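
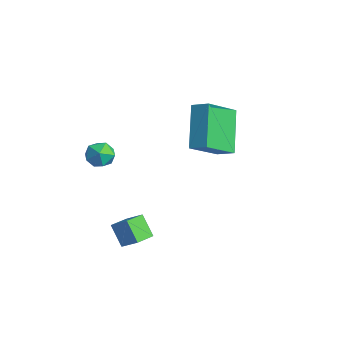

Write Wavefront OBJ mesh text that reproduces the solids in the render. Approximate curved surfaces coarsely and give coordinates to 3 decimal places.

v -0.934 -0.01 0.455
v -0.302 0.396 0.784
v -1.31 1.393 -0.556
v -0.678 1.799 -0.228
v 0.298 -0.739 -1.012
v 0.93 -0.333 -0.684
v -0.078 0.664 -2.024
v 0.554 1.07 -1.695
v 1.311 -4.483 -3.447
v 1.939 -4.134 -2.904
v 0.985 -3.688 -3.582
v 1.613 -3.339 -3.039
v 1.947 -4.361 -4.261
v 2.575 -4.012 -3.718
v 1.621 -3.566 -4.396
v 2.249 -3.217 -3.853
v -0.975 -3.362 -1.827
v -0.619 -3.883 -1.594
v -1.761 -3.577 -1.106
v -1.405 -4.098 -0.873
v -1.191 -3.47 -0.765
v -0.704 -3.337 -1.211
v -1.676 -4.123 -1.489
v -1.189 -3.99 -1.935
v -1.052 -4.354 -1.385
v -0.752 -3.95 -0.938
v -1.628 -3.51 -1.762
v -1.328 -3.106 -1.315
f 2 4 1
f 5 2 1
f 1 4 3
f 3 5 1
f 2 8 4
f 6 2 5
f 6 8 2
f 4 8 3
f 7 5 3
f 3 8 7
f 7 6 5
f 8 6 7
f 10 12 9
f 13 10 9
f 9 12 11
f 11 13 9
f 10 16 12
f 14 10 13
f 14 16 10
f 12 16 11
f 15 13 11
f 11 16 15
f 15 14 13
f 16 14 15
f 17 28 22
f 17 22 18
f 17 18 24
f 17 24 27
f 17 27 28
f 18 22 26
f 22 28 21
f 28 27 19
f 27 24 23
f 24 18 25
f 20 26 21
f 20 21 19
f 20 19 23
f 20 23 25
f 20 25 26
f 21 26 22
f 19 21 28
f 23 19 27
f 25 23 24
f 26 25 18



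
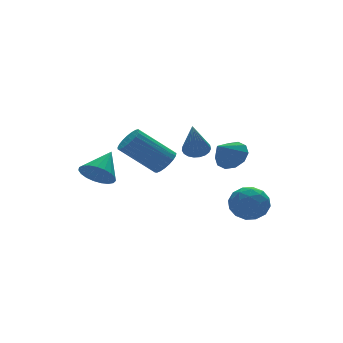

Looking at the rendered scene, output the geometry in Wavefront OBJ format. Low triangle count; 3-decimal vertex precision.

v -2.671 -3.037 0.408
v -2.182 -2.975 0.861
v -3.499 -2.26 2.185
v -3.989 -2.323 1.732
v -2.175 -2.727 0.734
v -3.493 -2.013 2.058
v -2.254 -2.533 0.551
v -3.572 -1.818 1.875
v -2.405 -2.426 0.343
v -3.723 -1.711 1.667
v -2.603 -2.424 0.146
v -3.92 -1.71 1.47
v -2.812 -2.529 -0.006
v -4.129 -1.815 1.319
v -2.996 -2.722 -0.086
v -4.314 -2.007 1.239
v -3.125 -2.969 -0.08
v -4.443 -2.255 1.244
v -3.175 -3.228 0.009
v -4.493 -2.513 1.334
v -3.138 -3.454 0.168
v -4.456 -2.739 1.492
v -3.02 -3.608 0.368
v -4.338 -2.893 1.693
v -2.842 -3.663 0.575
v -4.16 -2.949 1.9
v -2.635 -3.61 0.753
v -3.952 -2.896 2.078
v -2.433 -3.458 0.872
v -3.751 -2.744 2.196
v -2.273 -3.233 0.91
v -3.591 -2.519 2.234
v 1.217 1.063 -0.969
v 1.685 1.376 -0.664
v 0.583 0.337 0.749
v 1.488 1.555 -0.661
v 1.244 1.649 -0.711
v 0.996 1.641 -0.806
v 0.786 1.534 -0.929
v 0.65 1.345 -1.059
v 0.613 1.108 -1.173
v 0.68 0.863 -1.252
v 0.84 0.652 -1.282
v 1.065 0.513 -1.258
v 1.317 0.469 -1.184
v 1.551 0.527 -1.072
v 1.728 0.678 -0.943
v 1.817 0.896 -0.818
v 1.801 1.143 -0.719
v 0.34 -3.277 0.298
v 0.891 -3.504 0.831
v -0.52 -3.523 1.082
v 0.809 -3.02 0.893
v 0.548 -2.635 0.728
v 0.207 -2.494 0.398
v -0.083 -2.653 0.03
v -0.211 -3.05 -0.236
v -0.129 -3.533 -0.297
v 0.133 -3.919 -0.132
v 0.473 -4.059 0.198
v 0.763 -3.901 0.566
v 1.364 -2.232 -3.642
v 1.753 -1.899 -2.833
v 1.347 -3.661 -3.047
v 1.736 -3.328 -2.238
v 0.837 -3.093 -2.469
v 0.848 -2.21 -2.837
v 2.252 -3.35 -3.043
v 2.263 -2.467 -3.411
v 2.302 -2.591 -2.463
v 1.427 -2.432 -2.108
v 1.673 -3.128 -3.772
v 0.798 -2.969 -3.417
v 1.56 -1.94 -3.29
v 1.54 -3.62 -2.59
v 1.012 -3.482 -2.726
v 1.24 -3.287 -2.25
v 1.028 -2.123 -3.292
v 1.257 -1.927 -2.816
v 0.719 -2.629 -2.602
v 1.843 -3.633 -3.064
v 2.072 -3.437 -2.588
v 1.86 -2.273 -3.63
v 2.088 -2.078 -3.154
v 2.381 -2.931 -3.278
v 2.111 -2.151 -2.597
v 2.101 -2.991 -2.247
v 2.404 -3.004 -2.721
v 2.411 -2.484 -2.937
v 1.597 -2.058 -2.388
v 1.587 -2.898 -2.038
v 1.059 -2.76 -2.174
v 1.065 -2.241 -2.39
v 1.92 -2.464 -2.171
v 1.513 -2.662 -3.842
v 1.503 -3.502 -3.492
v 2.035 -3.319 -3.49
v 2.041 -2.8 -3.706
v 0.999 -2.569 -3.633
v 0.989 -3.409 -3.283
v 0.689 -3.076 -2.943
v 0.696 -2.556 -3.159
v 1.18 -3.096 -3.709
v -4.02 0.413 -1.236
v -3.397 0.131 -1.758
v -2.96 1.107 -0.344
v -3.48 0.447 -1.904
v -3.656 0.756 -1.936
v -3.895 1.007 -1.846
v -4.156 1.154 -1.651
v -4.393 1.174 -1.384
v -4.566 1.062 -1.092
v -4.645 0.838 -0.825
v -4.615 0.54 -0.629
v -4.483 0.221 -0.538
v -4.271 -0.065 -0.567
v -4.015 -0.269 -0.713
v -3.76 -0.354 -0.949
v -3.551 -0.307 -1.235
v -3.422 -0.135 -1.521
f 2 1 5
f 2 5 3
f 3 5 6
f 3 6 4
f 5 1 7
f 5 7 6
f 6 7 8
f 6 8 4
f 7 1 9
f 7 9 8
f 8 9 10
f 8 10 4
f 9 1 11
f 9 11 10
f 10 11 12
f 10 12 4
f 11 1 13
f 11 13 12
f 12 13 14
f 12 14 4
f 13 1 15
f 13 15 14
f 14 15 16
f 14 16 4
f 15 1 17
f 15 17 16
f 16 17 18
f 16 18 4
f 17 1 19
f 17 19 18
f 18 19 20
f 18 20 4
f 19 1 21
f 19 21 20
f 20 21 22
f 20 22 4
f 21 1 23
f 21 23 22
f 22 23 24
f 22 24 4
f 23 1 25
f 23 25 24
f 24 25 26
f 24 26 4
f 25 1 27
f 25 27 26
f 26 27 28
f 26 28 4
f 27 1 29
f 27 29 28
f 28 29 30
f 28 30 4
f 29 1 31
f 29 31 30
f 30 31 32
f 30 32 4
f 31 1 2
f 31 2 32
f 32 2 3
f 32 3 4
f 34 33 36
f 34 36 35
f 36 33 37
f 36 37 35
f 37 33 38
f 37 38 35
f 38 33 39
f 38 39 35
f 39 33 40
f 39 40 35
f 40 33 41
f 40 41 35
f 41 33 42
f 41 42 35
f 42 33 43
f 42 43 35
f 43 33 44
f 43 44 35
f 44 33 45
f 44 45 35
f 45 33 46
f 45 46 35
f 46 33 47
f 46 47 35
f 47 33 48
f 47 48 35
f 48 33 49
f 48 49 35
f 49 33 34
f 49 34 35
f 51 50 53
f 51 53 52
f 53 50 54
f 53 54 52
f 54 50 55
f 54 55 52
f 55 50 56
f 55 56 52
f 56 50 57
f 56 57 52
f 57 50 58
f 57 58 52
f 58 50 59
f 58 59 52
f 59 50 60
f 59 60 52
f 60 50 61
f 60 61 52
f 61 50 51
f 61 51 52
f 62 99 78
f 99 73 102
f 78 102 67
f 99 102 78
f 62 78 74
f 78 67 79
f 74 79 63
f 78 79 74
f 62 74 83
f 74 63 84
f 83 84 69
f 74 84 83
f 62 83 95
f 83 69 98
f 95 98 72
f 83 98 95
f 62 95 99
f 95 72 103
f 99 103 73
f 95 103 99
f 63 79 90
f 79 67 93
f 90 93 71
f 79 93 90
f 67 102 80
f 102 73 101
f 80 101 66
f 102 101 80
f 73 103 100
f 103 72 96
f 100 96 64
f 103 96 100
f 72 98 97
f 98 69 85
f 97 85 68
f 98 85 97
f 69 84 89
f 84 63 86
f 89 86 70
f 84 86 89
f 65 91 77
f 91 71 92
f 77 92 66
f 91 92 77
f 65 77 75
f 77 66 76
f 75 76 64
f 77 76 75
f 65 75 82
f 75 64 81
f 82 81 68
f 75 81 82
f 65 82 87
f 82 68 88
f 87 88 70
f 82 88 87
f 65 87 91
f 87 70 94
f 91 94 71
f 87 94 91
f 66 92 80
f 92 71 93
f 80 93 67
f 92 93 80
f 64 76 100
f 76 66 101
f 100 101 73
f 76 101 100
f 68 81 97
f 81 64 96
f 97 96 72
f 81 96 97
f 70 88 89
f 88 68 85
f 89 85 69
f 88 85 89
f 71 94 90
f 94 70 86
f 90 86 63
f 94 86 90
f 105 104 107
f 105 107 106
f 107 104 108
f 107 108 106
f 108 104 109
f 108 109 106
f 109 104 110
f 109 110 106
f 110 104 111
f 110 111 106
f 111 104 112
f 111 112 106
f 112 104 113
f 112 113 106
f 113 104 114
f 113 114 106
f 114 104 115
f 114 115 106
f 115 104 116
f 115 116 106
f 116 104 117
f 116 117 106
f 117 104 118
f 117 118 106
f 118 104 119
f 118 119 106
f 119 104 120
f 119 120 106
f 120 104 105
f 120 105 106



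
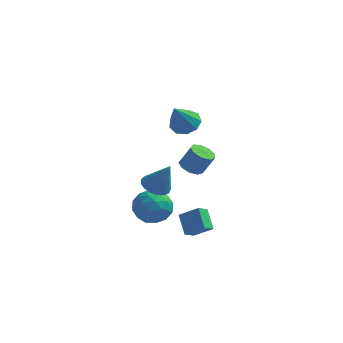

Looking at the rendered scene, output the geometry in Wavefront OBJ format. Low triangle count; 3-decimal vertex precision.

v 1.075 1.569 0.293
v 1.564 0.996 0.092
v 2.215 1.118 1.325
v 1.725 1.691 1.527
v 1.763 1.467 -0.06
v 2.414 1.59 1.174
v 1.639 1.986 -0.046
v 2.29 2.109 1.187
v 1.252 2.31 0.126
v 1.903 2.432 1.359
v 0.781 2.287 0.377
v 1.432 2.409 1.61
v 0.448 1.928 0.588
v 1.099 2.05 1.822
v 0.408 1.401 0.662
v 1.059 1.523 1.895
v 0.68 0.952 0.563
v 1.331 1.075 1.796
v 1.136 0.792 0.338
v 1.787 0.915 1.571
v -2.228 1.356 -2.864
v -1.455 2.259 -2.472
v -0.725 0.541 -3.948
v 0.048 1.444 -3.556
v -0.362 0.578 -2.751
v -1.291 1.082 -2.081
v -0.889 1.718 -4.339
v -1.818 2.222 -3.669
v -0.628 2.483 -3.383
v -0.302 1.778 -2.402
v -1.878 1.022 -4.018
v -1.552 0.317 -3.037
v -1.974 1.879 -2.573
v -0.206 0.921 -3.847
v -0.448 0.412 -3.374
v 0.007 0.942 -3.143
v -1.877 1.187 -2.343
v -1.423 1.718 -2.113
v -0.781 0.73 -2.277
v -0.757 1.082 -4.307
v -0.303 1.613 -4.077
v -2.187 1.858 -3.277
v -1.732 2.388 -3.046
v -1.399 2.07 -4.143
v -1.033 2.541 -2.878
v -0.149 2.062 -3.515
v -0.7 2.224 -3.975
v -1.246 2.52 -3.582
v -0.842 2.127 -2.301
v 0.042 1.648 -2.938
v -0.199 1.139 -2.465
v -0.745 1.435 -2.072
v -0.355 2.259 -2.837
v -2.222 1.152 -3.482
v -1.338 0.673 -4.119
v -1.435 1.365 -4.348
v -1.981 1.661 -3.955
v -2.031 0.738 -2.905
v -1.147 0.259 -3.542
v -0.934 0.28 -2.838
v -1.48 0.576 -2.445
v -1.825 0.541 -3.583
v -0.981 1.743 -1.64
v -0.35 1.153 -1.984
v -0.119 1.617 0.16
v -0.166 1.554 -2.044
v -0.168 1.998 -2.012
v -0.356 2.383 -1.894
v -0.688 2.622 -1.719
v -1.087 2.66 -1.525
v -1.462 2.488 -1.357
v -1.726 2.145 -1.254
v -1.82 1.71 -1.24
v -1.722 1.283 -1.317
v -1.454 0.961 -1.468
v -1.078 0.819 -1.659
v -0.68 0.888 -1.845
v 0.446 2.981 3.009
v 1.089 3.491 3.489
v 0.054 1.839 4.751
v 0.503 3.768 3.538
v -0.109 3.677 3.34
v -0.461 3.26 2.987
v -0.389 2.713 2.645
v 0.075 2.291 2.472
v 0.712 2.192 2.551
v 1.225 2.463 2.844
v 1.374 2.976 3.215
v 1.096 -0.223 -4.135
v 0.55 0.76 -3.252
v 1.473 0.429 -4.628
v 0.928 1.412 -3.744
v 2.232 -0.292 -3.356
v 1.687 0.691 -2.472
v 2.61 0.36 -3.848
v 2.064 1.343 -2.965
f 2 1 5
f 2 5 3
f 3 5 6
f 3 6 4
f 5 1 7
f 5 7 6
f 6 7 8
f 6 8 4
f 7 1 9
f 7 9 8
f 8 9 10
f 8 10 4
f 9 1 11
f 9 11 10
f 10 11 12
f 10 12 4
f 11 1 13
f 11 13 12
f 12 13 14
f 12 14 4
f 13 1 15
f 13 15 14
f 14 15 16
f 14 16 4
f 15 1 17
f 15 17 16
f 16 17 18
f 16 18 4
f 17 1 19
f 17 19 18
f 18 19 20
f 18 20 4
f 19 1 2
f 19 2 20
f 20 2 3
f 20 3 4
f 21 58 37
f 58 32 61
f 37 61 26
f 58 61 37
f 21 37 33
f 37 26 38
f 33 38 22
f 37 38 33
f 21 33 42
f 33 22 43
f 42 43 28
f 33 43 42
f 21 42 54
f 42 28 57
f 54 57 31
f 42 57 54
f 21 54 58
f 54 31 62
f 58 62 32
f 54 62 58
f 22 38 49
f 38 26 52
f 49 52 30
f 38 52 49
f 26 61 39
f 61 32 60
f 39 60 25
f 61 60 39
f 32 62 59
f 62 31 55
f 59 55 23
f 62 55 59
f 31 57 56
f 57 28 44
f 56 44 27
f 57 44 56
f 28 43 48
f 43 22 45
f 48 45 29
f 43 45 48
f 24 50 36
f 50 30 51
f 36 51 25
f 50 51 36
f 24 36 34
f 36 25 35
f 34 35 23
f 36 35 34
f 24 34 41
f 34 23 40
f 41 40 27
f 34 40 41
f 24 41 46
f 41 27 47
f 46 47 29
f 41 47 46
f 24 46 50
f 46 29 53
f 50 53 30
f 46 53 50
f 25 51 39
f 51 30 52
f 39 52 26
f 51 52 39
f 23 35 59
f 35 25 60
f 59 60 32
f 35 60 59
f 27 40 56
f 40 23 55
f 56 55 31
f 40 55 56
f 29 47 48
f 47 27 44
f 48 44 28
f 47 44 48
f 30 53 49
f 53 29 45
f 49 45 22
f 53 45 49
f 64 63 66
f 64 66 65
f 66 63 67
f 66 67 65
f 67 63 68
f 67 68 65
f 68 63 69
f 68 69 65
f 69 63 70
f 69 70 65
f 70 63 71
f 70 71 65
f 71 63 72
f 71 72 65
f 72 63 73
f 72 73 65
f 73 63 74
f 73 74 65
f 74 63 75
f 74 75 65
f 75 63 76
f 75 76 65
f 76 63 77
f 76 77 65
f 77 63 64
f 77 64 65
f 79 78 81
f 79 81 80
f 81 78 82
f 81 82 80
f 82 78 83
f 82 83 80
f 83 78 84
f 83 84 80
f 84 78 85
f 84 85 80
f 85 78 86
f 85 86 80
f 86 78 87
f 86 87 80
f 87 78 88
f 87 88 80
f 88 78 79
f 88 79 80
f 90 92 89
f 93 90 89
f 89 92 91
f 91 93 89
f 90 96 92
f 94 90 93
f 94 96 90
f 92 96 91
f 95 93 91
f 91 96 95
f 95 94 93
f 96 94 95



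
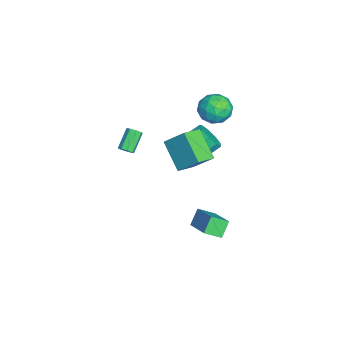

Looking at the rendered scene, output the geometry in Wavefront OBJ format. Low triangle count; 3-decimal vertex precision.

v 3.41 0.969 2.024
v 1.91 0.121 3.376
v 3.919 2.166 3.34
v 2.419 1.317 4.692
v 4.341 0.063 2.488
v 2.841 -0.786 3.84
v 4.85 1.259 3.804
v 3.35 0.411 5.156
v -0.52 3.172 3.882
v 0.036 2.334 3.31
v -2.056 2.106 3.95
v -1.5 1.268 3.378
v -1.196 1.527 4.463
v -0.247 2.185 4.421
v -1.773 2.255 2.839
v -0.824 2.913 2.797
v -0.739 1.768 2.665
v -0.382 1.318 3.669
v -1.638 3.122 3.591
v -1.281 2.672 4.595
v -0.107 2.847 3.59
v -1.913 1.593 3.67
v -1.734 1.745 4.308
v -1.408 1.253 3.972
v -0.273 2.759 4.243
v 0.054 2.267 3.907
v -0.671 1.792 4.585
v -2.074 2.173 3.353
v -1.747 1.681 3.017
v -0.612 3.187 3.288
v -0.286 2.695 2.952
v -1.349 2.648 2.675
v -0.236 2.021 2.874
v -1.139 1.395 2.914
v -1.299 1.974 2.598
v -0.741 2.362 2.573
v -0.026 1.757 3.464
v -0.929 1.13 3.504
v -0.75 1.282 4.143
v -0.192 1.669 4.118
v -0.482 1.424 3.085
v -1.091 3.31 3.756
v -1.994 2.683 3.796
v -1.828 2.771 3.142
v -1.27 3.158 3.117
v -0.881 3.045 4.346
v -1.784 2.419 4.386
v -1.279 2.078 4.687
v -0.721 2.466 4.662
v -1.538 3.016 4.175
v 2.743 0.803 -4.328
v 2.036 1.228 -3.403
v 2.588 1.87 -4.939
v 1.88 2.296 -4.014
v 4.52 1.624 -3.346
v 3.812 2.05 -2.421
v 4.364 2.692 -3.957
v 3.657 3.117 -3.032
v 2.714 -3.022 2.861
v 3.077 -2.911 3.202
v 2.029 -2.427 4.16
v 1.666 -2.538 3.819
v 2.998 -2.612 2.965
v 1.95 -2.127 3.922
v 2.753 -2.552 2.666
v 1.705 -2.068 3.624
v 2.485 -2.769 2.483
v 1.437 -2.284 3.44
v 2.351 -3.133 2.52
v 1.303 -2.649 3.478
v 2.43 -3.433 2.758
v 1.382 -2.948 3.715
v 2.675 -3.492 3.056
v 1.627 -3.008 4.014
v 2.943 -3.276 3.24
v 1.895 -2.791 4.197
v 1.309 1.153 2.206
v 2.253 1.51 2.234
v 1.936 2.303 2.861
v 0.991 1.947 2.834
v 1.91 1.791 1.704
v 1.592 2.584 2.332
v 1.285 1.774 1.41
v 0.967 2.567 2.037
v 0.671 1.466 1.488
v 0.354 2.26 2.116
v 0.356 1.012 1.902
v 0.038 1.805 2.53
v 0.486 0.624 2.459
v 0.169 1.417 3.086
v 1.002 0.484 2.897
v 0.684 1.277 3.525
v 1.661 0.657 3.012
v 1.343 1.45 3.64
v 2.155 1.062 2.75
v 1.837 1.855 3.378
f 2 4 1
f 5 2 1
f 1 4 3
f 3 5 1
f 2 8 4
f 6 2 5
f 6 8 2
f 4 8 3
f 7 5 3
f 3 8 7
f 7 6 5
f 8 6 7
f 9 46 25
f 46 20 49
f 25 49 14
f 46 49 25
f 9 25 21
f 25 14 26
f 21 26 10
f 25 26 21
f 9 21 30
f 21 10 31
f 30 31 16
f 21 31 30
f 9 30 42
f 30 16 45
f 42 45 19
f 30 45 42
f 9 42 46
f 42 19 50
f 46 50 20
f 42 50 46
f 10 26 37
f 26 14 40
f 37 40 18
f 26 40 37
f 14 49 27
f 49 20 48
f 27 48 13
f 49 48 27
f 20 50 47
f 50 19 43
f 47 43 11
f 50 43 47
f 19 45 44
f 45 16 32
f 44 32 15
f 45 32 44
f 16 31 36
f 31 10 33
f 36 33 17
f 31 33 36
f 12 38 24
f 38 18 39
f 24 39 13
f 38 39 24
f 12 24 22
f 24 13 23
f 22 23 11
f 24 23 22
f 12 22 29
f 22 11 28
f 29 28 15
f 22 28 29
f 12 29 34
f 29 15 35
f 34 35 17
f 29 35 34
f 12 34 38
f 34 17 41
f 38 41 18
f 34 41 38
f 13 39 27
f 39 18 40
f 27 40 14
f 39 40 27
f 11 23 47
f 23 13 48
f 47 48 20
f 23 48 47
f 15 28 44
f 28 11 43
f 44 43 19
f 28 43 44
f 17 35 36
f 35 15 32
f 36 32 16
f 35 32 36
f 18 41 37
f 41 17 33
f 37 33 10
f 41 33 37
f 52 54 51
f 55 52 51
f 51 54 53
f 53 55 51
f 52 58 54
f 56 52 55
f 56 58 52
f 54 58 53
f 57 55 53
f 53 58 57
f 57 56 55
f 58 56 57
f 60 59 63
f 60 63 61
f 61 63 64
f 61 64 62
f 63 59 65
f 63 65 64
f 64 65 66
f 64 66 62
f 65 59 67
f 65 67 66
f 66 67 68
f 66 68 62
f 67 59 69
f 67 69 68
f 68 69 70
f 68 70 62
f 69 59 71
f 69 71 70
f 70 71 72
f 70 72 62
f 71 59 73
f 71 73 72
f 72 73 74
f 72 74 62
f 73 59 75
f 73 75 74
f 74 75 76
f 74 76 62
f 75 59 60
f 75 60 76
f 76 60 61
f 76 61 62
f 78 77 81
f 78 81 79
f 79 81 82
f 79 82 80
f 81 77 83
f 81 83 82
f 82 83 84
f 82 84 80
f 83 77 85
f 83 85 84
f 84 85 86
f 84 86 80
f 85 77 87
f 85 87 86
f 86 87 88
f 86 88 80
f 87 77 89
f 87 89 88
f 88 89 90
f 88 90 80
f 89 77 91
f 89 91 90
f 90 91 92
f 90 92 80
f 91 77 93
f 91 93 92
f 92 93 94
f 92 94 80
f 93 77 95
f 93 95 94
f 94 95 96
f 94 96 80
f 95 77 78
f 95 78 96
f 96 78 79
f 96 79 80



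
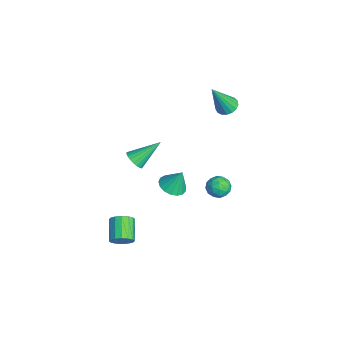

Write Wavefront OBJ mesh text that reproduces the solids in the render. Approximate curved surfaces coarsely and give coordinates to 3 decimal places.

v 2.939 1.609 0.24
v 3.496 1.551 0.553
v 2.464 1.069 0.987
v 3.021 1.011 1.3
v 2.735 1.584 1.257
v 3.029 1.917 0.795
v 2.931 0.703 0.745
v 3.225 1.036 0.283
v 3.491 0.991 0.865
v 3.37 1.535 1.181
v 2.59 1.085 0.359
v 2.469 1.629 0.675
v 3.26 1.628 0.331
v 2.7 0.992 1.209
v 2.533 1.329 1.184
v 2.86 1.295 1.368
v 2.985 1.843 0.473
v 3.313 1.809 0.657
v 2.865 1.828 1.071
v 2.647 0.811 0.883
v 2.975 0.777 1.067
v 3.1 1.325 0.172
v 3.427 1.291 0.356
v 3.095 0.792 0.469
v 3.584 1.264 0.698
v 3.304 0.946 1.137
v 3.251 0.765 0.811
v 3.424 0.961 0.539
v 3.513 1.584 0.884
v 3.233 1.267 1.323
v 3.066 1.603 1.298
v 3.238 1.799 1.026
v 3.51 1.255 1.067
v 2.727 1.353 0.217
v 2.447 1.036 0.656
v 2.722 0.821 0.514
v 2.894 1.017 0.242
v 2.656 1.674 0.403
v 2.376 1.356 0.842
v 2.536 1.659 1.001
v 2.709 1.855 0.729
v 2.45 1.365 0.473
v 2.514 -3.229 -3.188
v 2.715 -3.574 -2.727
v 1.607 -3.396 -2.111
v 1.406 -3.051 -2.572
v 2.803 -3.28 -2.653
v 1.695 -3.102 -2.037
v 2.814 -2.973 -2.723
v 1.706 -2.794 -2.107
v 2.744 -2.734 -2.917
v 1.637 -2.555 -2.301
v 2.613 -2.627 -3.184
v 1.505 -2.449 -2.568
v 2.455 -2.682 -3.452
v 1.347 -2.504 -2.836
v 2.313 -2.884 -3.649
v 1.205 -2.706 -3.033
v 2.225 -3.178 -3.723
v 1.117 -3 -3.107
v 2.214 -3.486 -3.653
v 1.106 -3.307 -3.037
v 2.283 -3.725 -3.459
v 1.176 -3.546 -2.843
v 2.415 -3.831 -3.192
v 1.307 -3.653 -2.576
v 2.573 -3.776 -2.924
v 1.465 -3.598 -2.308
v -3.954 3.109 0.435
v -3.367 3 0.265
v -3.606 2.251 2.185
v -3.356 3.268 0.394
v -3.481 3.498 0.532
v -3.715 3.64 0.648
v -4.003 3.66 0.715
v -4.28 3.554 0.718
v -4.483 3.345 0.656
v -4.564 3.083 0.543
v -4.505 2.827 0.406
v -4.32 2.635 0.275
v -4.051 2.552 0.181
v -3.76 2.596 0.145
v -3.513 2.758 0.175
v 0.22 -0.391 -1.513
v 0.918 -0.606 -1.524
v 0.38 0.071 -0.407
v 0.927 -0.284 -1.66
v 0.775 0.013 -1.762
v 0.495 0.218 -1.807
v 0.153 0.283 -1.785
v -0.174 0.194 -1.701
v -0.411 -0.029 -1.573
v -0.503 -0.335 -1.432
v -0.43 -0.654 -1.31
v -0.207 -0.913 -1.234
v 0.113 -1.052 -1.222
v 0.458 -1.04 -1.277
v 0.748 -0.879 -1.386
v 0.402 -2.25 0.972
v 0.641 -1.905 0.571
v 0.198 -0.95 1.968
v 0.407 -1.897 0.512
v 0.173 -1.949 0.532
v -0.022 -2.054 0.629
v -0.143 -2.192 0.785
v -0.171 -2.341 0.973
v -0.099 -2.473 1.161
v 0.06 -2.567 1.316
v 0.278 -2.607 1.412
v 0.517 -2.584 1.432
v 0.737 -2.504 1.372
v 0.898 -2.38 1.244
v 0.974 -2.233 1.068
v 0.951 -2.089 0.876
v 0.833 -1.973 0.7
f 1 38 17
f 38 12 41
f 17 41 6
f 38 41 17
f 1 17 13
f 17 6 18
f 13 18 2
f 17 18 13
f 1 13 22
f 13 2 23
f 22 23 8
f 13 23 22
f 1 22 34
f 22 8 37
f 34 37 11
f 22 37 34
f 1 34 38
f 34 11 42
f 38 42 12
f 34 42 38
f 2 18 29
f 18 6 32
f 29 32 10
f 18 32 29
f 6 41 19
f 41 12 40
f 19 40 5
f 41 40 19
f 12 42 39
f 42 11 35
f 39 35 3
f 42 35 39
f 11 37 36
f 37 8 24
f 36 24 7
f 37 24 36
f 8 23 28
f 23 2 25
f 28 25 9
f 23 25 28
f 4 30 16
f 30 10 31
f 16 31 5
f 30 31 16
f 4 16 14
f 16 5 15
f 14 15 3
f 16 15 14
f 4 14 21
f 14 3 20
f 21 20 7
f 14 20 21
f 4 21 26
f 21 7 27
f 26 27 9
f 21 27 26
f 4 26 30
f 26 9 33
f 30 33 10
f 26 33 30
f 5 31 19
f 31 10 32
f 19 32 6
f 31 32 19
f 3 15 39
f 15 5 40
f 39 40 12
f 15 40 39
f 7 20 36
f 20 3 35
f 36 35 11
f 20 35 36
f 9 27 28
f 27 7 24
f 28 24 8
f 27 24 28
f 10 33 29
f 33 9 25
f 29 25 2
f 33 25 29
f 44 43 47
f 44 47 45
f 45 47 48
f 45 48 46
f 47 43 49
f 47 49 48
f 48 49 50
f 48 50 46
f 49 43 51
f 49 51 50
f 50 51 52
f 50 52 46
f 51 43 53
f 51 53 52
f 52 53 54
f 52 54 46
f 53 43 55
f 53 55 54
f 54 55 56
f 54 56 46
f 55 43 57
f 55 57 56
f 56 57 58
f 56 58 46
f 57 43 59
f 57 59 58
f 58 59 60
f 58 60 46
f 59 43 61
f 59 61 60
f 60 61 62
f 60 62 46
f 61 43 63
f 61 63 62
f 62 63 64
f 62 64 46
f 63 43 65
f 63 65 64
f 64 65 66
f 64 66 46
f 65 43 67
f 65 67 66
f 66 67 68
f 66 68 46
f 67 43 44
f 67 44 68
f 68 44 45
f 68 45 46
f 70 69 72
f 70 72 71
f 72 69 73
f 72 73 71
f 73 69 74
f 73 74 71
f 74 69 75
f 74 75 71
f 75 69 76
f 75 76 71
f 76 69 77
f 76 77 71
f 77 69 78
f 77 78 71
f 78 69 79
f 78 79 71
f 79 69 80
f 79 80 71
f 80 69 81
f 80 81 71
f 81 69 82
f 81 82 71
f 82 69 83
f 82 83 71
f 83 69 70
f 83 70 71
f 85 84 87
f 85 87 86
f 87 84 88
f 87 88 86
f 88 84 89
f 88 89 86
f 89 84 90
f 89 90 86
f 90 84 91
f 90 91 86
f 91 84 92
f 91 92 86
f 92 84 93
f 92 93 86
f 93 84 94
f 93 94 86
f 94 84 95
f 94 95 86
f 95 84 96
f 95 96 86
f 96 84 97
f 96 97 86
f 97 84 98
f 97 98 86
f 98 84 85
f 98 85 86
f 100 99 102
f 100 102 101
f 102 99 103
f 102 103 101
f 103 99 104
f 103 104 101
f 104 99 105
f 104 105 101
f 105 99 106
f 105 106 101
f 106 99 107
f 106 107 101
f 107 99 108
f 107 108 101
f 108 99 109
f 108 109 101
f 109 99 110
f 109 110 101
f 110 99 111
f 110 111 101
f 111 99 112
f 111 112 101
f 112 99 113
f 112 113 101
f 113 99 114
f 113 114 101
f 114 99 115
f 114 115 101
f 115 99 100
f 115 100 101



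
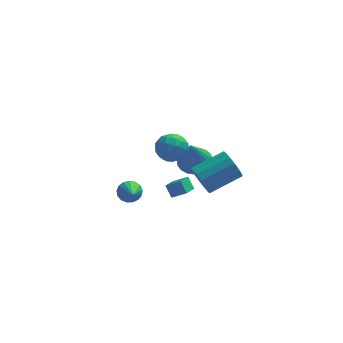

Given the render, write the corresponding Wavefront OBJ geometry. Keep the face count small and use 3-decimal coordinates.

v -0.34 1.353 -0.089
v 0.43 1.162 0.395
v 0.123 2.219 -0.486
v 0.894 2.029 -0.002
v -0.054 0.911 -0.718
v 0.717 0.721 -0.234
v 0.41 1.778 -1.115
v 1.18 1.587 -0.631
v 1.439 4.36 -0.64
v 2.41 4.299 -0.521
v 1.141 3.52 1.36
v 2.33 4.671 -0.376
v 2.097 4.99 -0.278
v 1.749 5.2 -0.241
v 1.348 5.264 -0.274
v 0.963 5.173 -0.37
v 0.66 4.94 -0.513
v 0.492 4.608 -0.678
v 0.488 4.232 -0.836
v 0.648 3.879 -0.96
v 0.945 3.608 -1.029
v 1.328 3.468 -1.031
v 1.73 3.482 -0.965
v 2.081 3.648 -0.843
v 2.322 3.937 -0.686
v -2.201 1.938 -0.983
v -1.873 2.298 -0.494
v -2.079 0.382 0.083
v -2.192 2.328 -0.414
v -2.513 2.269 -0.464
v -2.762 2.134 -0.633
v -2.883 1.954 -0.883
v -2.847 1.77 -1.155
v -2.664 1.625 -1.388
v -2.374 1.551 -1.528
v -2.044 1.566 -1.543
v -1.751 1.667 -1.43
v -1.56 1.829 -1.215
v -1.516 2.016 -0.947
v -1.629 2.186 -0.687
v -0.618 1.003 4.018
v 0.113 1.116 3.445
v -0.253 -0.456 4.195
v 0.478 -0.343 3.622
v 0.479 0.06 4.467
v 0.253 0.962 4.357
v -0.393 -0.302 3.283
v -0.619 0.6 3.173
v 0.252 0.309 2.991
v 0.791 0.533 3.722
v -0.931 0.127 3.918
v -0.392 0.351 4.649
v -0.284 1.188 3.716
v 0.144 -0.528 3.924
v 0.145 -0.291 4.421
v 0.574 -0.224 4.084
v -0.202 1.097 4.252
v 0.228 1.163 3.915
v 0.443 0.543 4.516
v -0.368 -0.503 3.725
v 0.062 -0.437 3.388
v -0.714 0.884 3.556
v -0.285 0.951 3.219
v -0.583 0.117 3.124
v 0.227 0.78 3.112
v 0.441 -0.078 3.216
v -0.071 -0.053 3.017
v -0.203 0.477 2.952
v 0.544 0.911 3.542
v 0.758 0.054 3.646
v 0.758 0.291 4.143
v 0.626 0.821 4.078
v 0.625 0.437 3.275
v -0.898 0.606 3.994
v -0.684 -0.251 4.098
v -0.766 -0.161 3.562
v -0.898 0.369 3.497
v -0.581 0.738 4.424
v -0.367 -0.12 4.528
v 0.063 0.183 4.688
v -0.069 0.713 4.623
v -0.765 0.223 4.365
v 1.138 -2.58 3.564
v 1.538 -2.805 2.813
v 3.222 -2.185 3.525
v 2.822 -1.96 4.276
v 1.419 -2.406 2.749
v 3.102 -1.786 3.46
v 1.235 -2.048 2.87
v 2.919 -1.427 3.582
v 1.029 -1.811 3.151
v 2.713 -1.19 3.863
v 0.848 -1.75 3.527
v 2.532 -1.13 4.238
v 0.734 -1.88 3.911
v 2.417 -1.259 4.622
v 0.712 -2.17 4.215
v 2.395 -1.549 4.927
v 0.788 -2.554 4.371
v 2.471 -1.933 5.082
v 0.944 -2.944 4.342
v 2.627 -2.324 5.053
v 1.145 -3.251 4.134
v 2.828 -2.63 4.846
v 1.344 -3.404 3.796
v 3.027 -2.783 4.508
v 1.496 -3.368 3.405
v 3.179 -2.748 4.117
v 1.566 -3.152 3.05
v 3.25 -2.532 3.762
f 2 4 1
f 5 2 1
f 1 4 3
f 3 5 1
f 2 8 4
f 6 2 5
f 6 8 2
f 4 8 3
f 7 5 3
f 3 8 7
f 7 6 5
f 8 6 7
f 10 9 12
f 10 12 11
f 12 9 13
f 12 13 11
f 13 9 14
f 13 14 11
f 14 9 15
f 14 15 11
f 15 9 16
f 15 16 11
f 16 9 17
f 16 17 11
f 17 9 18
f 17 18 11
f 18 9 19
f 18 19 11
f 19 9 20
f 19 20 11
f 20 9 21
f 20 21 11
f 21 9 22
f 21 22 11
f 22 9 23
f 22 23 11
f 23 9 24
f 23 24 11
f 24 9 25
f 24 25 11
f 25 9 10
f 25 10 11
f 27 26 29
f 27 29 28
f 29 26 30
f 29 30 28
f 30 26 31
f 30 31 28
f 31 26 32
f 31 32 28
f 32 26 33
f 32 33 28
f 33 26 34
f 33 34 28
f 34 26 35
f 34 35 28
f 35 26 36
f 35 36 28
f 36 26 37
f 36 37 28
f 37 26 38
f 37 38 28
f 38 26 39
f 38 39 28
f 39 26 40
f 39 40 28
f 40 26 27
f 40 27 28
f 41 78 57
f 78 52 81
f 57 81 46
f 78 81 57
f 41 57 53
f 57 46 58
f 53 58 42
f 57 58 53
f 41 53 62
f 53 42 63
f 62 63 48
f 53 63 62
f 41 62 74
f 62 48 77
f 74 77 51
f 62 77 74
f 41 74 78
f 74 51 82
f 78 82 52
f 74 82 78
f 42 58 69
f 58 46 72
f 69 72 50
f 58 72 69
f 46 81 59
f 81 52 80
f 59 80 45
f 81 80 59
f 52 82 79
f 82 51 75
f 79 75 43
f 82 75 79
f 51 77 76
f 77 48 64
f 76 64 47
f 77 64 76
f 48 63 68
f 63 42 65
f 68 65 49
f 63 65 68
f 44 70 56
f 70 50 71
f 56 71 45
f 70 71 56
f 44 56 54
f 56 45 55
f 54 55 43
f 56 55 54
f 44 54 61
f 54 43 60
f 61 60 47
f 54 60 61
f 44 61 66
f 61 47 67
f 66 67 49
f 61 67 66
f 44 66 70
f 66 49 73
f 70 73 50
f 66 73 70
f 45 71 59
f 71 50 72
f 59 72 46
f 71 72 59
f 43 55 79
f 55 45 80
f 79 80 52
f 55 80 79
f 47 60 76
f 60 43 75
f 76 75 51
f 60 75 76
f 49 67 68
f 67 47 64
f 68 64 48
f 67 64 68
f 50 73 69
f 73 49 65
f 69 65 42
f 73 65 69
f 84 83 87
f 84 87 85
f 85 87 88
f 85 88 86
f 87 83 89
f 87 89 88
f 88 89 90
f 88 90 86
f 89 83 91
f 89 91 90
f 90 91 92
f 90 92 86
f 91 83 93
f 91 93 92
f 92 93 94
f 92 94 86
f 93 83 95
f 93 95 94
f 94 95 96
f 94 96 86
f 95 83 97
f 95 97 96
f 96 97 98
f 96 98 86
f 97 83 99
f 97 99 98
f 98 99 100
f 98 100 86
f 99 83 101
f 99 101 100
f 100 101 102
f 100 102 86
f 101 83 103
f 101 103 102
f 102 103 104
f 102 104 86
f 103 83 105
f 103 105 104
f 104 105 106
f 104 106 86
f 105 83 107
f 105 107 106
f 106 107 108
f 106 108 86
f 107 83 109
f 107 109 108
f 108 109 110
f 108 110 86
f 109 83 84
f 109 84 110
f 110 84 85
f 110 85 86



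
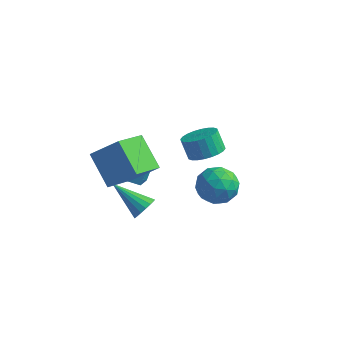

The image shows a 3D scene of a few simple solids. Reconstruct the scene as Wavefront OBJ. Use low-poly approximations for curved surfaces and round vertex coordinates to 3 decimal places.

v 0.28 3.795 0.184
v 1.188 3.864 0.644
v 0.629 4.094 1.715
v -0.28 4.025 1.256
v 1.128 4.241 0.532
v 0.569 4.472 1.603
v 0.94 4.551 0.367
v 0.381 4.781 1.438
v 0.651 4.745 0.174
v 0.092 4.975 1.245
v 0.305 4.794 -0.017
v -0.254 5.025 1.054
v -0.044 4.692 -0.177
v -0.603 4.922 0.894
v -0.344 4.453 -0.283
v -0.904 4.683 0.788
v -0.55 4.114 -0.317
v -1.109 4.344 0.754
v -0.629 3.726 -0.275
v -1.188 3.956 0.796
v -0.569 3.348 -0.163
v -1.128 3.579 0.908
v -0.381 3.039 0.002
v -0.94 3.269 1.073
v -0.092 2.845 0.195
v -0.651 3.075 1.266
v 0.254 2.795 0.386
v -0.305 3.026 1.457
v 0.603 2.898 0.546
v 0.044 3.128 1.617
v 0.904 3.137 0.652
v 0.344 3.367 1.723
v 1.109 3.476 0.686
v 0.55 3.706 1.757
v -0.701 -1.198 -0.67
v -0.318 -1.274 -0.029
v -2.579 -1.062 0.47
v -0.326 -0.919 -0.084
v -0.419 -0.628 -0.272
v -0.577 -0.468 -0.552
v -0.764 -0.475 -0.858
v -0.936 -0.647 -1.122
v -1.055 -0.946 -1.282
v -1.092 -1.303 -1.301
v -1.041 -1.635 -1.176
v -0.911 -1.867 -0.935
v -0.733 -1.946 -0.633
v -0.549 -1.854 -0.34
v -0.399 -1.611 -0.122
v 1.963 -0.506 2.204
v 2.768 0.211 1.815
v 3.272 -1.531 3.025
v 4.077 -0.814 2.636
v 3.341 -0.466 3.443
v 2.532 0.167 2.936
v 3.508 -1.487 1.904
v 2.699 -0.854 1.397
v 3.723 -0.395 1.63
v 3.62 0.236 2.581
v 2.42 -1.556 2.259
v 2.317 -0.925 3.21
v 2.25 -0.058 1.937
v 3.79 -1.262 2.903
v 3.357 -1.058 3.377
v 3.83 -0.636 3.149
v 2.112 -0.084 2.596
v 2.585 0.338 2.368
v 2.922 -0.06 3.325
v 3.455 -1.658 2.472
v 3.928 -1.236 2.244
v 2.21 -0.684 1.691
v 2.683 -0.262 1.463
v 3.118 -1.26 1.515
v 3.285 0.008 1.6
v 4.054 -0.595 2.083
v 3.72 -0.99 1.652
v 3.244 -0.618 1.354
v 3.224 0.378 2.159
v 3.994 -0.224 2.642
v 3.561 -0.02 3.116
v 3.086 0.353 2.818
v 3.785 0.022 2.05
v 2.046 -1.096 2.198
v 2.816 -1.698 2.681
v 2.954 -1.673 2.022
v 2.479 -1.3 1.724
v 1.986 -0.725 2.757
v 2.755 -1.328 3.24
v 2.796 -0.702 3.486
v 2.32 -0.33 3.188
v 2.255 -1.342 2.79
v -4.344 2.407 -2.129
v -4.034 1.162 -1.353
v -4.254 3.136 -0.996
v -3.945 1.89 -0.22
v -2.635 2.65 -2.42
v -2.326 1.404 -1.644
v -2.546 3.378 -1.287
v -2.236 2.133 -0.511
v -1.606 -0.887 1.029
v -1.891 -2.762 1.931
v -3.043 -0.039 2.336
v -3.328 -1.914 3.239
v -0.212 -0.486 2.301
v -0.497 -2.361 3.204
v -1.649 0.362 3.609
v -1.934 -1.513 4.511
f 2 1 5
f 2 5 3
f 3 5 6
f 3 6 4
f 5 1 7
f 5 7 6
f 6 7 8
f 6 8 4
f 7 1 9
f 7 9 8
f 8 9 10
f 8 10 4
f 9 1 11
f 9 11 10
f 10 11 12
f 10 12 4
f 11 1 13
f 11 13 12
f 12 13 14
f 12 14 4
f 13 1 15
f 13 15 14
f 14 15 16
f 14 16 4
f 15 1 17
f 15 17 16
f 16 17 18
f 16 18 4
f 17 1 19
f 17 19 18
f 18 19 20
f 18 20 4
f 19 1 21
f 19 21 20
f 20 21 22
f 20 22 4
f 21 1 23
f 21 23 22
f 22 23 24
f 22 24 4
f 23 1 25
f 23 25 24
f 24 25 26
f 24 26 4
f 25 1 27
f 25 27 26
f 26 27 28
f 26 28 4
f 27 1 29
f 27 29 28
f 28 29 30
f 28 30 4
f 29 1 31
f 29 31 30
f 30 31 32
f 30 32 4
f 31 1 33
f 31 33 32
f 32 33 34
f 32 34 4
f 33 1 2
f 33 2 34
f 34 2 3
f 34 3 4
f 36 35 38
f 36 38 37
f 38 35 39
f 38 39 37
f 39 35 40
f 39 40 37
f 40 35 41
f 40 41 37
f 41 35 42
f 41 42 37
f 42 35 43
f 42 43 37
f 43 35 44
f 43 44 37
f 44 35 45
f 44 45 37
f 45 35 46
f 45 46 37
f 46 35 47
f 46 47 37
f 47 35 48
f 47 48 37
f 48 35 49
f 48 49 37
f 49 35 36
f 49 36 37
f 50 87 66
f 87 61 90
f 66 90 55
f 87 90 66
f 50 66 62
f 66 55 67
f 62 67 51
f 66 67 62
f 50 62 71
f 62 51 72
f 71 72 57
f 62 72 71
f 50 71 83
f 71 57 86
f 83 86 60
f 71 86 83
f 50 83 87
f 83 60 91
f 87 91 61
f 83 91 87
f 51 67 78
f 67 55 81
f 78 81 59
f 67 81 78
f 55 90 68
f 90 61 89
f 68 89 54
f 90 89 68
f 61 91 88
f 91 60 84
f 88 84 52
f 91 84 88
f 60 86 85
f 86 57 73
f 85 73 56
f 86 73 85
f 57 72 77
f 72 51 74
f 77 74 58
f 72 74 77
f 53 79 65
f 79 59 80
f 65 80 54
f 79 80 65
f 53 65 63
f 65 54 64
f 63 64 52
f 65 64 63
f 53 63 70
f 63 52 69
f 70 69 56
f 63 69 70
f 53 70 75
f 70 56 76
f 75 76 58
f 70 76 75
f 53 75 79
f 75 58 82
f 79 82 59
f 75 82 79
f 54 80 68
f 80 59 81
f 68 81 55
f 80 81 68
f 52 64 88
f 64 54 89
f 88 89 61
f 64 89 88
f 56 69 85
f 69 52 84
f 85 84 60
f 69 84 85
f 58 76 77
f 76 56 73
f 77 73 57
f 76 73 77
f 59 82 78
f 82 58 74
f 78 74 51
f 82 74 78
f 93 95 92
f 96 93 92
f 92 95 94
f 94 96 92
f 93 99 95
f 97 93 96
f 97 99 93
f 95 99 94
f 98 96 94
f 94 99 98
f 98 97 96
f 99 97 98
f 101 103 100
f 104 101 100
f 100 103 102
f 102 104 100
f 101 107 103
f 105 101 104
f 105 107 101
f 103 107 102
f 106 104 102
f 102 107 106
f 106 105 104
f 107 105 106



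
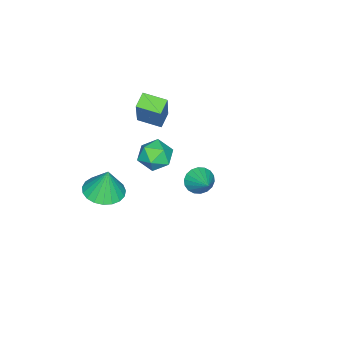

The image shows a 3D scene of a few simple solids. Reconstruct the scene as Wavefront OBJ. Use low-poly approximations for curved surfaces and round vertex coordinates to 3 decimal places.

v 2.188 2.41 2.016
v 2.453 2.617 1.437
v 2.932 3.21 2.644
v 2.223 2.803 1.474
v 1.985 2.91 1.619
v 1.788 2.919 1.842
v 1.67 2.827 2.1
v 1.654 2.652 2.341
v 1.744 2.429 2.518
v 1.922 2.203 2.595
v 2.153 2.018 2.558
v 2.39 1.91 2.413
v 2.588 1.901 2.19
v 2.706 1.994 1.932
v 2.721 2.168 1.691
v 2.631 2.391 1.514
v -3.403 -2.034 -3.678
v -2.793 -2.649 -3.325
v -4.467 -3.111 -3.715
v -3.857 -3.726 -3.362
v -4.174 -3.024 -2.83
v -3.517 -2.358 -2.808
v -3.743 -3.402 -4.232
v -3.086 -2.736 -4.21
v -3.003 -3.494 -3.667
v -3.269 -3.261 -2.801
v -3.991 -2.499 -4.239
v -4.257 -2.266 -3.373
v -2.688 -2.921 0.848
v -1.856 -2.503 2.651
v -2.87 -1.779 0.667
v -2.037 -1.361 2.471
v -1.943 -2.859 0.489
v -1.11 -2.441 2.293
v -2.124 -1.717 0.309
v -1.292 -1.299 2.112
v 1.627 -2.563 -1.48
v 2.483 -2.113 -1.559
v 1.633 -2.317 -0.02
v 2.223 -1.809 -1.609
v 1.86 -1.635 -1.637
v 1.457 -1.621 -1.638
v 1.083 -1.771 -1.611
v 0.804 -2.057 -1.562
v 0.666 -2.431 -1.498
v 0.695 -2.828 -1.431
v 0.885 -3.179 -1.373
v 1.203 -3.423 -1.333
v 1.595 -3.519 -1.318
v 1.992 -3.45 -1.331
v 2.326 -3.227 -1.37
v 2.539 -2.889 -1.428
v 2.595 -2.496 -1.495
f 2 1 4
f 2 4 3
f 4 1 5
f 4 5 3
f 5 1 6
f 5 6 3
f 6 1 7
f 6 7 3
f 7 1 8
f 7 8 3
f 8 1 9
f 8 9 3
f 9 1 10
f 9 10 3
f 10 1 11
f 10 11 3
f 11 1 12
f 11 12 3
f 12 1 13
f 12 13 3
f 13 1 14
f 13 14 3
f 14 1 15
f 14 15 3
f 15 1 16
f 15 16 3
f 16 1 2
f 16 2 3
f 17 28 22
f 17 22 18
f 17 18 24
f 17 24 27
f 17 27 28
f 18 22 26
f 22 28 21
f 28 27 19
f 27 24 23
f 24 18 25
f 20 26 21
f 20 21 19
f 20 19 23
f 20 23 25
f 20 25 26
f 21 26 22
f 19 21 28
f 23 19 27
f 25 23 24
f 26 25 18
f 30 32 29
f 33 30 29
f 29 32 31
f 31 33 29
f 30 36 32
f 34 30 33
f 34 36 30
f 32 36 31
f 35 33 31
f 31 36 35
f 35 34 33
f 36 34 35
f 38 37 40
f 38 40 39
f 40 37 41
f 40 41 39
f 41 37 42
f 41 42 39
f 42 37 43
f 42 43 39
f 43 37 44
f 43 44 39
f 44 37 45
f 44 45 39
f 45 37 46
f 45 46 39
f 46 37 47
f 46 47 39
f 47 37 48
f 47 48 39
f 48 37 49
f 48 49 39
f 49 37 50
f 49 50 39
f 50 37 51
f 50 51 39
f 51 37 52
f 51 52 39
f 52 37 53
f 52 53 39
f 53 37 38
f 53 38 39



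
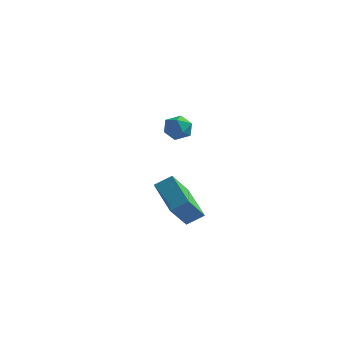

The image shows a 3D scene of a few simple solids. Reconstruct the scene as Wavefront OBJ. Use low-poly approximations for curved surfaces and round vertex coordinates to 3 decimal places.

v -0.732 -0.538 -2.698
v -1.023 -1.623 -1.409
v -1.946 0.653 -1.97
v -2.237 -0.432 -0.681
v -0.063 -0.148 -2.219
v -0.354 -1.233 -0.93
v -1.277 1.043 -1.491
v -1.568 -0.042 -0.202
v -0.92 -1.539 3.63
v -0.525 -1.658 4.161
v -0.495 -2.402 3.119
v -0.1 -2.521 3.65
v -0.765 -2.614 3.698
v -1.027 -2.081 4.013
v 0.007 -1.979 3.267
v -0.255 -1.446 3.582
v 0.048 -1.931 3.937
v -0.429 -2.323 4.203
v -0.591 -1.737 3.077
v -1.068 -2.129 3.343
f 2 4 1
f 5 2 1
f 1 4 3
f 3 5 1
f 2 8 4
f 6 2 5
f 6 8 2
f 4 8 3
f 7 5 3
f 3 8 7
f 7 6 5
f 8 6 7
f 9 20 14
f 9 14 10
f 9 10 16
f 9 16 19
f 9 19 20
f 10 14 18
f 14 20 13
f 20 19 11
f 19 16 15
f 16 10 17
f 12 18 13
f 12 13 11
f 12 11 15
f 12 15 17
f 12 17 18
f 13 18 14
f 11 13 20
f 15 11 19
f 17 15 16
f 18 17 10



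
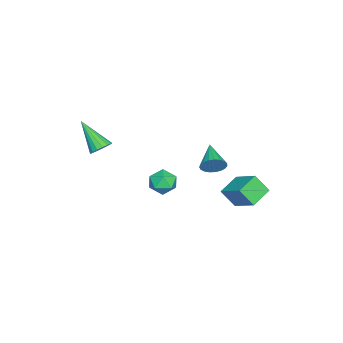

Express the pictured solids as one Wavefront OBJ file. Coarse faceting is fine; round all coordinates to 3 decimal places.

v -0.933 0.668 -2.704
v -0.146 0.659 -2.239
v -1.234 -0.699 -2.221
v -0.447 -0.708 -1.756
v -1.128 -0.158 -1.491
v -0.942 0.686 -1.789
v -0.438 -0.726 -2.671
v -0.252 0.118 -2.969
v 0.16 -0.203 -2.219
v -0.266 0.148 -1.489
v -1.114 -0.188 -2.971
v -1.54 0.163 -2.241
v -4.381 3.994 -4.594
v -4.31 3.165 -3.506
v -3.476 5.342 -3.627
v -3.404 4.514 -2.539
v -3.076 3.466 -5.081
v -3.004 2.638 -3.993
v -2.17 4.815 -4.114
v -2.099 3.986 -3.026
v 2.28 -2.495 1.884
v 2.926 -2.724 1.96
v 1.62 -3.865 3.376
v 2.904 -2.476 2.177
v 2.739 -2.233 2.328
v 2.468 -2.05 2.376
v 2.155 -1.969 2.312
v 1.87 -2.008 2.15
v 1.679 -2.159 1.927
v 1.625 -2.387 1.694
v 1.722 -2.64 1.505
v 1.946 -2.859 1.402
v 2.247 -2.995 1.41
v 2.555 -3.017 1.527
v 2.8 -2.919 1.725
v -2.615 2.309 -1.662
v -2.235 2.14 -0.99
v -4.125 1.631 -0.978
v -2.346 2.444 -0.932
v -2.502 2.725 -1
v -2.679 2.933 -1.183
v -2.844 3.034 -1.448
v -2.97 3.009 -1.75
v -3.034 2.863 -2.038
v -3.026 2.621 -2.26
v -2.947 2.325 -2.378
v -2.811 2.027 -2.373
v -2.641 1.777 -2.245
v -2.466 1.619 -2.016
v -2.317 1.58 -1.726
v -2.22 1.667 -1.424
v -2.191 1.865 -1.164
f 1 12 6
f 1 6 2
f 1 2 8
f 1 8 11
f 1 11 12
f 2 6 10
f 6 12 5
f 12 11 3
f 11 8 7
f 8 2 9
f 4 10 5
f 4 5 3
f 4 3 7
f 4 7 9
f 4 9 10
f 5 10 6
f 3 5 12
f 7 3 11
f 9 7 8
f 10 9 2
f 14 16 13
f 17 14 13
f 13 16 15
f 15 17 13
f 14 20 16
f 18 14 17
f 18 20 14
f 16 20 15
f 19 17 15
f 15 20 19
f 19 18 17
f 20 18 19
f 22 21 24
f 22 24 23
f 24 21 25
f 24 25 23
f 25 21 26
f 25 26 23
f 26 21 27
f 26 27 23
f 27 21 28
f 27 28 23
f 28 21 29
f 28 29 23
f 29 21 30
f 29 30 23
f 30 21 31
f 30 31 23
f 31 21 32
f 31 32 23
f 32 21 33
f 32 33 23
f 33 21 34
f 33 34 23
f 34 21 35
f 34 35 23
f 35 21 22
f 35 22 23
f 37 36 39
f 37 39 38
f 39 36 40
f 39 40 38
f 40 36 41
f 40 41 38
f 41 36 42
f 41 42 38
f 42 36 43
f 42 43 38
f 43 36 44
f 43 44 38
f 44 36 45
f 44 45 38
f 45 36 46
f 45 46 38
f 46 36 47
f 46 47 38
f 47 36 48
f 47 48 38
f 48 36 49
f 48 49 38
f 49 36 50
f 49 50 38
f 50 36 51
f 50 51 38
f 51 36 52
f 51 52 38
f 52 36 37
f 52 37 38



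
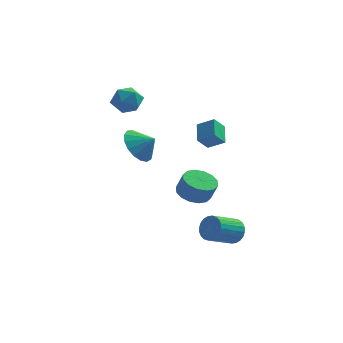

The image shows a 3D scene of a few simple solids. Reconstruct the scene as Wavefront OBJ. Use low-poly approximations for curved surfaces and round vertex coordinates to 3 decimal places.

v -2.873 2.601 3.844
v -2.176 2.326 3.283
v -3.824 1.674 3.117
v -3.127 1.399 2.556
v -3.123 1.158 3.46
v -2.535 1.731 3.909
v -3.465 2.269 2.491
v -2.877 2.842 2.94
v -2.542 2.121 2.446
v -2.331 1.434 3.046
v -3.669 2.566 3.354
v -3.458 1.879 3.954
v 0.756 -0.208 -2.087
v 1.637 -0.207 -2.417
v 2.024 -0.391 -1.382
v 1.144 -0.392 -1.053
v 1.546 0.257 -2.3
v 1.933 0.072 -1.265
v 1.243 0.596 -2.126
v 1.63 0.411 -1.091
v 0.81 0.719 -1.942
v 1.197 0.535 -0.907
v 0.363 0.595 -1.797
v 0.75 0.41 -0.762
v 0.021 0.255 -1.729
v 0.408 0.07 -0.695
v -0.124 -0.209 -1.758
v 0.263 -0.393 -0.723
v -0.033 -0.672 -1.875
v 0.354 -0.857 -0.84
v 0.27 -1.011 -2.049
v 0.657 -1.196 -1.014
v 0.703 -1.135 -2.233
v 1.09 -1.319 -1.198
v 1.15 -1.01 -2.378
v 1.537 -1.195 -1.343
v 1.492 -0.67 -2.445
v 1.879 -0.855 -1.411
v 1.91 -0.902 2.433
v 1.736 0.161 3.027
v 1.02 -0.768 1.932
v 0.846 0.296 2.526
v 2.374 -0.436 1.734
v 2.2 0.628 2.328
v 1.484 -0.301 1.233
v 1.31 0.762 1.827
v -1.759 -1.705 1.797
v -1.139 -1.212 1.049
v -0.901 -1.835 2.423
v -1.302 -0.821 1.354
v -1.569 -0.632 1.76
v -1.88 -0.69 2.175
v -2.163 -0.979 2.503
v -2.354 -1.436 2.67
v -2.408 -1.953 2.637
v -2.314 -2.414 2.411
v -2.093 -2.713 2.045
v -1.795 -2.78 1.622
v -1.489 -2.601 1.239
v -1.245 -2.217 0.984
v -1.119 -1.716 0.916
v 3.03 -1.898 -3.73
v 3.591 -2.13 -3.256
v 2.551 -3.175 -2.537
v 1.99 -2.942 -3.01
v 3.472 -1.904 -3.099
v 2.432 -2.948 -2.38
v 3.286 -1.676 -3.038
v 2.246 -2.72 -2.319
v 3.06 -1.482 -3.082
v 2.021 -2.526 -2.363
v 2.831 -1.352 -3.225
v 1.791 -2.396 -2.506
v 2.631 -1.304 -3.445
v 1.591 -2.348 -2.725
v 2.492 -1.347 -3.708
v 1.452 -2.391 -2.988
v 2.435 -1.474 -3.974
v 1.395 -2.518 -3.254
v 2.469 -1.665 -4.203
v 1.429 -2.71 -3.484
v 2.588 -1.892 -4.36
v 1.548 -2.936 -3.641
v 2.774 -2.12 -4.421
v 1.734 -3.164 -3.702
v 2.999 -2.314 -4.377
v 1.96 -3.358 -3.658
v 3.229 -2.444 -4.234
v 2.189 -3.488 -3.515
v 3.429 -2.492 -4.015
v 2.389 -3.536 -3.295
v 3.568 -2.449 -3.752
v 2.528 -3.493 -3.032
v 3.625 -2.322 -3.486
v 2.585 -3.366 -2.766
f 1 12 6
f 1 6 2
f 1 2 8
f 1 8 11
f 1 11 12
f 2 6 10
f 6 12 5
f 12 11 3
f 11 8 7
f 8 2 9
f 4 10 5
f 4 5 3
f 4 3 7
f 4 7 9
f 4 9 10
f 5 10 6
f 3 5 12
f 7 3 11
f 9 7 8
f 10 9 2
f 14 13 17
f 14 17 15
f 15 17 18
f 15 18 16
f 17 13 19
f 17 19 18
f 18 19 20
f 18 20 16
f 19 13 21
f 19 21 20
f 20 21 22
f 20 22 16
f 21 13 23
f 21 23 22
f 22 23 24
f 22 24 16
f 23 13 25
f 23 25 24
f 24 25 26
f 24 26 16
f 25 13 27
f 25 27 26
f 26 27 28
f 26 28 16
f 27 13 29
f 27 29 28
f 28 29 30
f 28 30 16
f 29 13 31
f 29 31 30
f 30 31 32
f 30 32 16
f 31 13 33
f 31 33 32
f 32 33 34
f 32 34 16
f 33 13 35
f 33 35 34
f 34 35 36
f 34 36 16
f 35 13 37
f 35 37 36
f 36 37 38
f 36 38 16
f 37 13 14
f 37 14 38
f 38 14 15
f 38 15 16
f 40 42 39
f 43 40 39
f 39 42 41
f 41 43 39
f 40 46 42
f 44 40 43
f 44 46 40
f 42 46 41
f 45 43 41
f 41 46 45
f 45 44 43
f 46 44 45
f 48 47 50
f 48 50 49
f 50 47 51
f 50 51 49
f 51 47 52
f 51 52 49
f 52 47 53
f 52 53 49
f 53 47 54
f 53 54 49
f 54 47 55
f 54 55 49
f 55 47 56
f 55 56 49
f 56 47 57
f 56 57 49
f 57 47 58
f 57 58 49
f 58 47 59
f 58 59 49
f 59 47 60
f 59 60 49
f 60 47 61
f 60 61 49
f 61 47 48
f 61 48 49
f 63 62 66
f 63 66 64
f 64 66 67
f 64 67 65
f 66 62 68
f 66 68 67
f 67 68 69
f 67 69 65
f 68 62 70
f 68 70 69
f 69 70 71
f 69 71 65
f 70 62 72
f 70 72 71
f 71 72 73
f 71 73 65
f 72 62 74
f 72 74 73
f 73 74 75
f 73 75 65
f 74 62 76
f 74 76 75
f 75 76 77
f 75 77 65
f 76 62 78
f 76 78 77
f 77 78 79
f 77 79 65
f 78 62 80
f 78 80 79
f 79 80 81
f 79 81 65
f 80 62 82
f 80 82 81
f 81 82 83
f 81 83 65
f 82 62 84
f 82 84 83
f 83 84 85
f 83 85 65
f 84 62 86
f 84 86 85
f 85 86 87
f 85 87 65
f 86 62 88
f 86 88 87
f 87 88 89
f 87 89 65
f 88 62 90
f 88 90 89
f 89 90 91
f 89 91 65
f 90 62 92
f 90 92 91
f 91 92 93
f 91 93 65
f 92 62 94
f 92 94 93
f 93 94 95
f 93 95 65
f 94 62 63
f 94 63 95
f 95 63 64
f 95 64 65



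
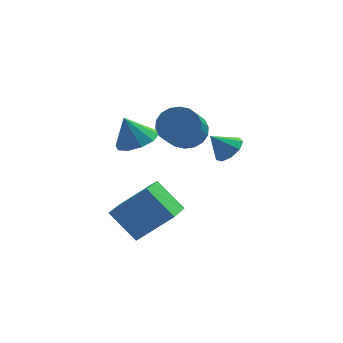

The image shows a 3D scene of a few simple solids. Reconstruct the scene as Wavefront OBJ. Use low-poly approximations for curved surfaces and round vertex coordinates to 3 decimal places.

v -3.463 2.691 -2.61
v -2.762 2.02 -2.266
v -4.037 2.789 -1.25
v -2.519 2.605 -2.205
v -2.637 3.224 -2.3
v -3.071 3.639 -2.512
v -3.653 3.692 -2.763
v -4.163 3.363 -2.955
v -4.406 2.777 -3.015
v -4.288 2.159 -2.921
v -3.855 1.744 -2.708
v -3.272 1.691 -2.458
v -4.632 -2.655 -3.758
v -3.069 -2.684 -2.311
v -4.194 -1.203 -4.202
v -2.631 -1.232 -2.755
v -3.509 -3.368 -4.985
v -1.946 -3.397 -3.538
v -3.071 -1.916 -5.429
v -1.508 -1.945 -3.982
v -1.332 2.793 -2.079
v -0.362 2.735 -1.845
v -0.737 1.27 -0.647
v -1.708 1.327 -0.881
v -0.519 3.022 -1.544
v -0.895 1.557 -0.345
v -0.838 3.264 -1.349
v -1.213 1.798 -0.15
v -1.255 3.412 -1.298
v -1.63 1.946 -0.099
v -1.687 3.437 -1.402
v -2.062 1.972 -0.203
v -2.048 3.335 -1.64
v -2.424 1.87 -0.442
v -2.268 3.126 -1.965
v -2.644 1.66 -0.767
v -2.303 2.85 -2.313
v -2.678 1.385 -1.115
v -2.145 2.563 -2.615
v -2.521 1.098 -1.416
v -1.827 2.322 -2.81
v -2.202 0.856 -1.611
v -1.41 2.174 -2.861
v -1.785 0.708 -1.662
v -0.978 2.148 -2.757
v -1.353 0.683 -1.558
v -0.616 2.25 -2.518
v -0.992 0.785 -1.32
v -0.396 2.46 -2.193
v -0.772 0.994 -0.995
v 0.425 0.349 -1.835
v 0.995 0.262 -1.31
v -0.385 0.291 -0.965
v 0.886 0.78 -1.377
v 0.561 1.096 -1.658
v 0.173 1.063 -2.022
v -0.098 0.696 -2.298
v -0.124 0.166 -2.358
v 0.107 -0.278 -2.173
v 0.486 -0.428 -1.83
v 0.837 -0.215 -1.489
f 2 1 4
f 2 4 3
f 4 1 5
f 4 5 3
f 5 1 6
f 5 6 3
f 6 1 7
f 6 7 3
f 7 1 8
f 7 8 3
f 8 1 9
f 8 9 3
f 9 1 10
f 9 10 3
f 10 1 11
f 10 11 3
f 11 1 12
f 11 12 3
f 12 1 2
f 12 2 3
f 14 16 13
f 17 14 13
f 13 16 15
f 15 17 13
f 14 20 16
f 18 14 17
f 18 20 14
f 16 20 15
f 19 17 15
f 15 20 19
f 19 18 17
f 20 18 19
f 22 21 25
f 22 25 23
f 23 25 26
f 23 26 24
f 25 21 27
f 25 27 26
f 26 27 28
f 26 28 24
f 27 21 29
f 27 29 28
f 28 29 30
f 28 30 24
f 29 21 31
f 29 31 30
f 30 31 32
f 30 32 24
f 31 21 33
f 31 33 32
f 32 33 34
f 32 34 24
f 33 21 35
f 33 35 34
f 34 35 36
f 34 36 24
f 35 21 37
f 35 37 36
f 36 37 38
f 36 38 24
f 37 21 39
f 37 39 38
f 38 39 40
f 38 40 24
f 39 21 41
f 39 41 40
f 40 41 42
f 40 42 24
f 41 21 43
f 41 43 42
f 42 43 44
f 42 44 24
f 43 21 45
f 43 45 44
f 44 45 46
f 44 46 24
f 45 21 47
f 45 47 46
f 46 47 48
f 46 48 24
f 47 21 49
f 47 49 48
f 48 49 50
f 48 50 24
f 49 21 22
f 49 22 50
f 50 22 23
f 50 23 24
f 52 51 54
f 52 54 53
f 54 51 55
f 54 55 53
f 55 51 56
f 55 56 53
f 56 51 57
f 56 57 53
f 57 51 58
f 57 58 53
f 58 51 59
f 58 59 53
f 59 51 60
f 59 60 53
f 60 51 61
f 60 61 53
f 61 51 52
f 61 52 53



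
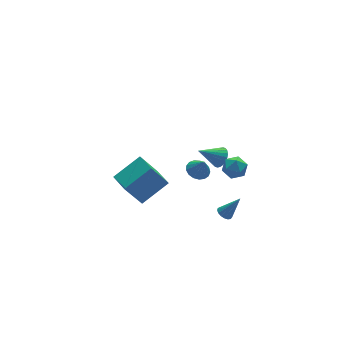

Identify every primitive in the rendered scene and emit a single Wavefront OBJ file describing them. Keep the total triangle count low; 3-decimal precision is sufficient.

v 1.897 0.75 -0.842
v 2.566 0.407 -1.083
v 2.083 0.31 0.302
v 2.676 0.751 -0.969
v 2.608 1.094 -0.826
v 2.376 1.358 -0.686
v 2.035 1.483 -0.583
v 1.662 1.44 -0.538
v 1.343 1.239 -0.564
v 1.15 0.926 -0.653
v 1.129 0.573 -0.785
v 1.284 0.26 -0.931
v 1.579 0.059 -1.056
v 1.947 0.017 -1.132
v 2.303 0.143 -1.142
v 4.52 2.501 -2.435
v 4.954 2.391 -1.797
v 3.14 2.919 -1.425
v 5.003 2.686 -1.851
v 4.979 2.953 -1.995
v 4.884 3.151 -2.206
v 4.735 3.251 -2.452
v 4.552 3.236 -2.695
v 4.365 3.109 -2.898
v 4.201 2.89 -3.031
v 4.085 2.611 -3.074
v 4.036 2.316 -3.019
v 4.061 2.049 -2.875
v 4.155 1.851 -2.664
v 4.305 1.751 -2.419
v 4.487 1.766 -2.175
v 4.675 1.893 -1.972
v 4.839 2.112 -1.839
v 2.09 -2.222 -2.716
v 2.552 -2.062 -2.969
v 2.97 -2.558 -1.324
v 2.461 -1.841 -2.858
v 2.285 -1.708 -2.714
v 2.064 -1.692 -2.571
v 1.85 -1.798 -2.461
v 1.691 -2.001 -2.409
v 1.623 -2.254 -2.428
v 1.662 -2.5 -2.512
v 1.799 -2.683 -2.643
v 2.003 -2.76 -2.791
v 2.227 -2.713 -2.921
v 2.42 -2.554 -3.004
v 2.537 -2.319 -3.022
v -5.155 -3.048 4.339
v -3.36 -2.975 5.367
v -5.126 -1.616 4.187
v -3.331 -1.543 5.216
v -4.129 -3.257 2.564
v -2.334 -3.184 3.593
v -4.1 -1.825 2.413
v -2.305 -1.752 3.441
v 3.272 -0.697 0.53
v 3.708 -1.005 1.22
v 2.652 -1.955 0.36
v 3.088 -2.263 1.05
v 2.461 -1.666 1.161
v 2.844 -0.889 1.266
v 3.516 -2.071 0.314
v 3.899 -1.294 0.419
v 3.859 -1.854 1.087
v 3.207 -1.604 1.61
v 3.153 -1.356 -0.03
v 2.501 -1.106 0.493
f 2 1 4
f 2 4 3
f 4 1 5
f 4 5 3
f 5 1 6
f 5 6 3
f 6 1 7
f 6 7 3
f 7 1 8
f 7 8 3
f 8 1 9
f 8 9 3
f 9 1 10
f 9 10 3
f 10 1 11
f 10 11 3
f 11 1 12
f 11 12 3
f 12 1 13
f 12 13 3
f 13 1 14
f 13 14 3
f 14 1 15
f 14 15 3
f 15 1 2
f 15 2 3
f 17 16 19
f 17 19 18
f 19 16 20
f 19 20 18
f 20 16 21
f 20 21 18
f 21 16 22
f 21 22 18
f 22 16 23
f 22 23 18
f 23 16 24
f 23 24 18
f 24 16 25
f 24 25 18
f 25 16 26
f 25 26 18
f 26 16 27
f 26 27 18
f 27 16 28
f 27 28 18
f 28 16 29
f 28 29 18
f 29 16 30
f 29 30 18
f 30 16 31
f 30 31 18
f 31 16 32
f 31 32 18
f 32 16 33
f 32 33 18
f 33 16 17
f 33 17 18
f 35 34 37
f 35 37 36
f 37 34 38
f 37 38 36
f 38 34 39
f 38 39 36
f 39 34 40
f 39 40 36
f 40 34 41
f 40 41 36
f 41 34 42
f 41 42 36
f 42 34 43
f 42 43 36
f 43 34 44
f 43 44 36
f 44 34 45
f 44 45 36
f 45 34 46
f 45 46 36
f 46 34 47
f 46 47 36
f 47 34 48
f 47 48 36
f 48 34 35
f 48 35 36
f 50 52 49
f 53 50 49
f 49 52 51
f 51 53 49
f 50 56 52
f 54 50 53
f 54 56 50
f 52 56 51
f 55 53 51
f 51 56 55
f 55 54 53
f 56 54 55
f 57 68 62
f 57 62 58
f 57 58 64
f 57 64 67
f 57 67 68
f 58 62 66
f 62 68 61
f 68 67 59
f 67 64 63
f 64 58 65
f 60 66 61
f 60 61 59
f 60 59 63
f 60 63 65
f 60 65 66
f 61 66 62
f 59 61 68
f 63 59 67
f 65 63 64
f 66 65 58



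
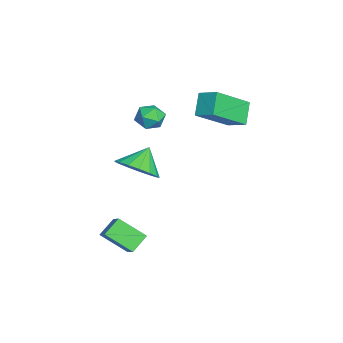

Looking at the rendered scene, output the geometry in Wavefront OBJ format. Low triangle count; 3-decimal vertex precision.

v -2.79 3.312 3.441
v -1.789 1.9 4.683
v -2.236 4.047 3.832
v -1.236 2.635 5.074
v -1.964 3.145 2.586
v -0.964 1.733 3.828
v -1.411 3.88 2.977
v -0.41 2.468 4.219
v -0.084 -0.679 1.079
v 0.524 0.165 1.075
v -0.796 -0.161 1.981
v 0.173 0.27 0.738
v -0.237 0.156 0.479
v -0.611 -0.148 0.357
v -0.865 -0.574 0.401
v -0.94 -1.024 0.601
v -0.818 -1.395 0.91
v -0.529 -1.602 1.257
v -0.137 -1.597 1.565
v 0.267 -1.382 1.761
v 0.591 -1.006 1.801
v 0.76 -0.555 1.675
v 0.736 -0.132 1.414
v 2.416 -0.461 -1.286
v 2.118 -1.595 -0.449
v 3.199 -0.219 -0.678
v 2.901 -1.352 0.158
v 2.999 -1.008 -1.818
v 2.701 -2.141 -0.982
v 3.782 -0.765 -1.211
v 3.484 -1.899 -0.374
v -1.679 0.166 3.275
v -1.254 0.533 3.717
v -1.066 -0.793 3.483
v -0.641 -0.426 3.925
v -1.321 -0.554 4.107
v -1.699 0.039 3.978
v -0.621 -0.299 3.222
v -0.999 0.294 3.093
v -0.6 0.246 3.684
v -1.033 0.088 4.231
v -1.287 -0.348 2.969
v -1.72 -0.506 3.516
f 2 4 1
f 5 2 1
f 1 4 3
f 3 5 1
f 2 8 4
f 6 2 5
f 6 8 2
f 4 8 3
f 7 5 3
f 3 8 7
f 7 6 5
f 8 6 7
f 10 9 12
f 10 12 11
f 12 9 13
f 12 13 11
f 13 9 14
f 13 14 11
f 14 9 15
f 14 15 11
f 15 9 16
f 15 16 11
f 16 9 17
f 16 17 11
f 17 9 18
f 17 18 11
f 18 9 19
f 18 19 11
f 19 9 20
f 19 20 11
f 20 9 21
f 20 21 11
f 21 9 22
f 21 22 11
f 22 9 23
f 22 23 11
f 23 9 10
f 23 10 11
f 25 27 24
f 28 25 24
f 24 27 26
f 26 28 24
f 25 31 27
f 29 25 28
f 29 31 25
f 27 31 26
f 30 28 26
f 26 31 30
f 30 29 28
f 31 29 30
f 32 43 37
f 32 37 33
f 32 33 39
f 32 39 42
f 32 42 43
f 33 37 41
f 37 43 36
f 43 42 34
f 42 39 38
f 39 33 40
f 35 41 36
f 35 36 34
f 35 34 38
f 35 38 40
f 35 40 41
f 36 41 37
f 34 36 43
f 38 34 42
f 40 38 39
f 41 40 33



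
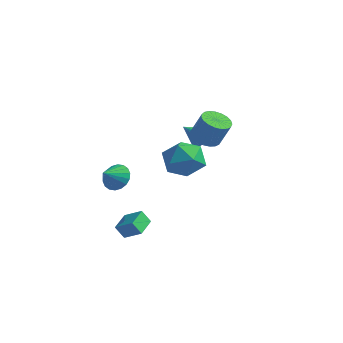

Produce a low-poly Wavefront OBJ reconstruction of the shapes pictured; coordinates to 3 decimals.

v -0.189 2.593 1.068
v 0.403 2.504 1.553
v -0.971 1.987 1.912
v 0.271 2.806 1.648
v 0.049 3.065 1.627
v -0.221 3.232 1.497
v -0.484 3.271 1.281
v -0.689 3.176 1.023
v -0.795 2.966 0.774
v -0.781 2.681 0.583
v -0.649 2.379 0.489
v -0.426 2.12 0.509
v -0.157 1.954 0.64
v 0.107 1.914 0.855
v 0.311 2.009 1.113
v 0.417 2.219 1.362
v -0.079 0.466 1.74
v 0.65 0.934 0.867
v 0.47 -1.374 1.213
v 1.199 -0.906 0.34
v 1.482 -0.75 1.527
v 1.143 0.387 1.853
v -0.023 -0.827 0.227
v -0.362 0.31 0.553
v 0.685 0.135 -0.068
v 1.616 0.182 0.735
v -0.496 -0.622 1.345
v 0.435 -0.575 2.148
v -2.274 -2.049 -0.312
v -1.572 -1.848 0.104
v -2.426 -2.971 0.392
v -1.836 -1.661 0.291
v -2.187 -1.551 0.358
v -2.555 -1.54 0.293
v -2.867 -1.629 0.108
v -3.062 -1.802 -0.16
v -3.1 -2.024 -0.459
v -2.975 -2.251 -0.728
v -2.711 -2.438 -0.915
v -2.36 -2.548 -0.983
v -1.992 -2.559 -0.918
v -1.68 -2.469 -0.733
v -1.485 -2.296 -0.464
v -1.447 -2.074 -0.166
v -1.818 -2.855 -3.412
v -0.838 -2.742 -2.822
v -2.074 -1.668 -3.213
v -1.094 -1.555 -2.623
v -1.406 -2.645 -4.137
v -0.426 -2.532 -3.547
v -1.662 -1.458 -3.938
v -0.682 -1.345 -3.348
v 1.427 0.359 2.586
v 2.157 0.152 2.277
v 2.764 0.254 3.645
v 2.033 0.461 3.954
v 2.162 0.491 2.25
v 2.769 0.594 3.618
v 2.04 0.808 2.28
v 2.647 0.911 3.648
v 1.812 1.047 2.363
v 2.419 1.15 3.731
v 1.517 1.167 2.485
v 2.124 1.27 3.853
v 1.206 1.148 2.625
v 1.813 1.25 3.992
v 0.934 0.991 2.757
v 1.541 1.094 4.125
v 0.746 0.726 2.86
v 1.353 0.828 4.228
v 0.677 0.397 2.916
v 1.284 0.499 4.284
v 0.737 0.061 2.914
v 1.344 0.164 4.282
v 0.916 -0.223 2.856
v 1.523 -0.121 4.224
v 1.183 -0.407 2.751
v 1.79 -0.304 4.119
v 1.493 -0.458 2.618
v 2.1 -0.355 3.986
v 1.791 -0.368 2.479
v 2.398 -0.265 3.847
v 2.026 -0.152 2.358
v 2.633 -0.05 3.726
f 2 1 4
f 2 4 3
f 4 1 5
f 4 5 3
f 5 1 6
f 5 6 3
f 6 1 7
f 6 7 3
f 7 1 8
f 7 8 3
f 8 1 9
f 8 9 3
f 9 1 10
f 9 10 3
f 10 1 11
f 10 11 3
f 11 1 12
f 11 12 3
f 12 1 13
f 12 13 3
f 13 1 14
f 13 14 3
f 14 1 15
f 14 15 3
f 15 1 16
f 15 16 3
f 16 1 2
f 16 2 3
f 17 28 22
f 17 22 18
f 17 18 24
f 17 24 27
f 17 27 28
f 18 22 26
f 22 28 21
f 28 27 19
f 27 24 23
f 24 18 25
f 20 26 21
f 20 21 19
f 20 19 23
f 20 23 25
f 20 25 26
f 21 26 22
f 19 21 28
f 23 19 27
f 25 23 24
f 26 25 18
f 30 29 32
f 30 32 31
f 32 29 33
f 32 33 31
f 33 29 34
f 33 34 31
f 34 29 35
f 34 35 31
f 35 29 36
f 35 36 31
f 36 29 37
f 36 37 31
f 37 29 38
f 37 38 31
f 38 29 39
f 38 39 31
f 39 29 40
f 39 40 31
f 40 29 41
f 40 41 31
f 41 29 42
f 41 42 31
f 42 29 43
f 42 43 31
f 43 29 44
f 43 44 31
f 44 29 30
f 44 30 31
f 46 48 45
f 49 46 45
f 45 48 47
f 47 49 45
f 46 52 48
f 50 46 49
f 50 52 46
f 48 52 47
f 51 49 47
f 47 52 51
f 51 50 49
f 52 50 51
f 54 53 57
f 54 57 55
f 55 57 58
f 55 58 56
f 57 53 59
f 57 59 58
f 58 59 60
f 58 60 56
f 59 53 61
f 59 61 60
f 60 61 62
f 60 62 56
f 61 53 63
f 61 63 62
f 62 63 64
f 62 64 56
f 63 53 65
f 63 65 64
f 64 65 66
f 64 66 56
f 65 53 67
f 65 67 66
f 66 67 68
f 66 68 56
f 67 53 69
f 67 69 68
f 68 69 70
f 68 70 56
f 69 53 71
f 69 71 70
f 70 71 72
f 70 72 56
f 71 53 73
f 71 73 72
f 72 73 74
f 72 74 56
f 73 53 75
f 73 75 74
f 74 75 76
f 74 76 56
f 75 53 77
f 75 77 76
f 76 77 78
f 76 78 56
f 77 53 79
f 77 79 78
f 78 79 80
f 78 80 56
f 79 53 81
f 79 81 80
f 80 81 82
f 80 82 56
f 81 53 83
f 81 83 82
f 82 83 84
f 82 84 56
f 83 53 54
f 83 54 84
f 84 54 55
f 84 55 56



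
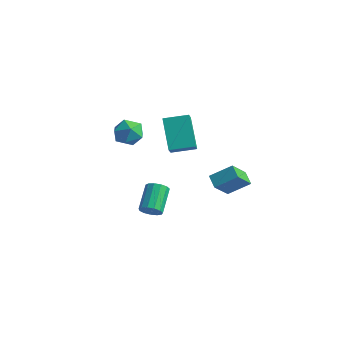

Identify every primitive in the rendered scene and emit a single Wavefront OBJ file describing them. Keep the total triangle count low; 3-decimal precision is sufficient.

v 3.508 -0.375 0.389
v 3.605 -1.508 1.486
v 2.82 -0.047 0.788
v 2.918 -1.18 1.885
v 4.362 0.46 1.175
v 4.46 -0.673 2.272
v 3.675 0.788 1.574
v 3.772 -0.345 2.671
v 0.409 -1.43 2.67
v 0.859 -2.041 3.336
v -0.801 -0.644 4.21
v -0.351 -1.255 4.876
v 1.371 -0.445 2.924
v 1.821 -1.056 3.59
v 0.161 0.341 4.464
v 0.611 -0.27 5.13
v -1.011 -1.511 -2.569
v -0.434 -1.171 -2.589
v -1.132 0.071 -1.59
v -1.709 -0.269 -1.571
v -0.639 -1.05 -2.882
v -1.336 0.192 -1.883
v -0.961 -1.076 -3.076
v -1.659 0.167 -2.077
v -1.3 -1.239 -3.109
v -1.998 0.003 -2.11
v -1.547 -1.489 -2.971
v -2.245 -0.247 -1.972
v -1.624 -1.746 -2.705
v -2.321 -0.504 -1.706
v -1.506 -1.928 -2.396
v -2.204 -0.686 -1.397
v -1.231 -1.978 -2.142
v -1.929 -0.736 -1.143
v -0.887 -1.88 -2.024
v -1.584 -0.637 -1.025
v -0.581 -1.664 -2.079
v -1.279 -0.422 -1.08
v -0.413 -1.4 -2.289
v -1.11 -0.158 -1.29
v -3.132 -0.061 2.777
v -2.606 -0.514 2.104
v -4.414 -0.806 2.276
v -3.888 -1.259 1.603
v -3.764 -1.473 2.538
v -2.972 -1.012 2.848
v -4.048 -0.308 1.532
v -3.256 0.153 1.842
v -3.172 -0.667 1.334
v -2.997 -1.387 1.956
v -4.023 0.067 2.424
v -3.848 -0.653 3.046
f 2 4 1
f 5 2 1
f 1 4 3
f 3 5 1
f 2 8 4
f 6 2 5
f 6 8 2
f 4 8 3
f 7 5 3
f 3 8 7
f 7 6 5
f 8 6 7
f 10 12 9
f 13 10 9
f 9 12 11
f 11 13 9
f 10 16 12
f 14 10 13
f 14 16 10
f 12 16 11
f 15 13 11
f 11 16 15
f 15 14 13
f 16 14 15
f 18 17 21
f 18 21 19
f 19 21 22
f 19 22 20
f 21 17 23
f 21 23 22
f 22 23 24
f 22 24 20
f 23 17 25
f 23 25 24
f 24 25 26
f 24 26 20
f 25 17 27
f 25 27 26
f 26 27 28
f 26 28 20
f 27 17 29
f 27 29 28
f 28 29 30
f 28 30 20
f 29 17 31
f 29 31 30
f 30 31 32
f 30 32 20
f 31 17 33
f 31 33 32
f 32 33 34
f 32 34 20
f 33 17 35
f 33 35 34
f 34 35 36
f 34 36 20
f 35 17 37
f 35 37 36
f 36 37 38
f 36 38 20
f 37 17 39
f 37 39 38
f 38 39 40
f 38 40 20
f 39 17 18
f 39 18 40
f 40 18 19
f 40 19 20
f 41 52 46
f 41 46 42
f 41 42 48
f 41 48 51
f 41 51 52
f 42 46 50
f 46 52 45
f 52 51 43
f 51 48 47
f 48 42 49
f 44 50 45
f 44 45 43
f 44 43 47
f 44 47 49
f 44 49 50
f 45 50 46
f 43 45 52
f 47 43 51
f 49 47 48
f 50 49 42



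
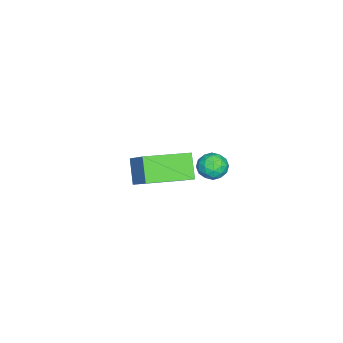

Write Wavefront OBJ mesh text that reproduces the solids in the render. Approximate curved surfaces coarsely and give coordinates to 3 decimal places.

v 2.615 -4.885 0.111
v 3.831 -3.953 1.412
v 1.553 -3.226 -0.087
v 2.769 -2.293 1.214
v 3.351 -4.527 -0.834
v 4.567 -3.594 0.467
v 2.289 -2.867 -1.032
v 3.505 -1.935 0.269
v -1.763 -1.994 -3.113
v -1.174 -2.178 -2.732
v -1.866 -3.102 -3.488
v -1.277 -3.286 -3.107
v -1.89 -3.108 -2.763
v -1.827 -2.423 -2.531
v -1.213 -2.857 -3.689
v -1.15 -2.172 -3.457
v -0.834 -2.711 -3.088
v -1.252 -2.866 -2.516
v -1.788 -2.414 -3.704
v -2.206 -2.569 -3.132
v -1.46 -1.989 -2.889
v -1.58 -3.291 -3.331
v -1.941 -3.186 -3.128
v -1.594 -3.294 -2.904
v -1.843 -2.133 -2.772
v -1.497 -2.241 -2.548
v -1.918 -2.788 -2.566
v -1.543 -3.039 -3.672
v -1.197 -3.147 -3.448
v -1.446 -1.986 -3.316
v -1.099 -2.094 -3.092
v -1.122 -2.492 -3.654
v -0.913 -2.41 -2.875
v -0.974 -3.061 -3.095
v -0.937 -2.809 -3.437
v -0.899 -2.407 -3.301
v -1.159 -2.501 -2.538
v -1.22 -3.152 -2.759
v -1.58 -3.048 -2.557
v -1.543 -2.645 -2.42
v -0.959 -2.815 -2.748
v -1.82 -2.128 -3.461
v -1.881 -2.779 -3.682
v -1.497 -2.635 -3.8
v -1.46 -2.232 -3.663
v -2.066 -2.219 -3.125
v -2.127 -2.87 -3.345
v -2.141 -2.873 -2.919
v -2.103 -2.471 -2.783
v -2.081 -2.465 -3.472
f 2 4 1
f 5 2 1
f 1 4 3
f 3 5 1
f 2 8 4
f 6 2 5
f 6 8 2
f 4 8 3
f 7 5 3
f 3 8 7
f 7 6 5
f 8 6 7
f 9 46 25
f 46 20 49
f 25 49 14
f 46 49 25
f 9 25 21
f 25 14 26
f 21 26 10
f 25 26 21
f 9 21 30
f 21 10 31
f 30 31 16
f 21 31 30
f 9 30 42
f 30 16 45
f 42 45 19
f 30 45 42
f 9 42 46
f 42 19 50
f 46 50 20
f 42 50 46
f 10 26 37
f 26 14 40
f 37 40 18
f 26 40 37
f 14 49 27
f 49 20 48
f 27 48 13
f 49 48 27
f 20 50 47
f 50 19 43
f 47 43 11
f 50 43 47
f 19 45 44
f 45 16 32
f 44 32 15
f 45 32 44
f 16 31 36
f 31 10 33
f 36 33 17
f 31 33 36
f 12 38 24
f 38 18 39
f 24 39 13
f 38 39 24
f 12 24 22
f 24 13 23
f 22 23 11
f 24 23 22
f 12 22 29
f 22 11 28
f 29 28 15
f 22 28 29
f 12 29 34
f 29 15 35
f 34 35 17
f 29 35 34
f 12 34 38
f 34 17 41
f 38 41 18
f 34 41 38
f 13 39 27
f 39 18 40
f 27 40 14
f 39 40 27
f 11 23 47
f 23 13 48
f 47 48 20
f 23 48 47
f 15 28 44
f 28 11 43
f 44 43 19
f 28 43 44
f 17 35 36
f 35 15 32
f 36 32 16
f 35 32 36
f 18 41 37
f 41 17 33
f 37 33 10
f 41 33 37

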